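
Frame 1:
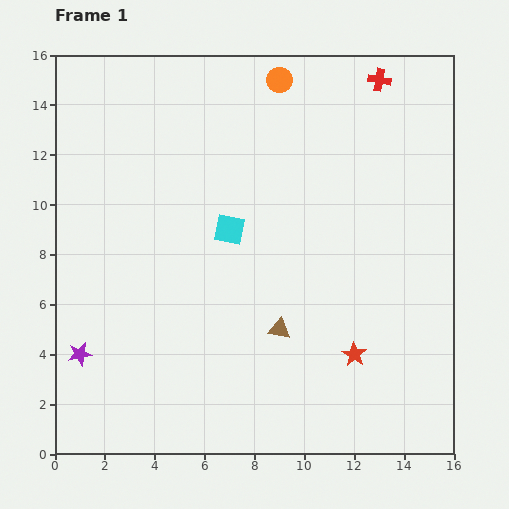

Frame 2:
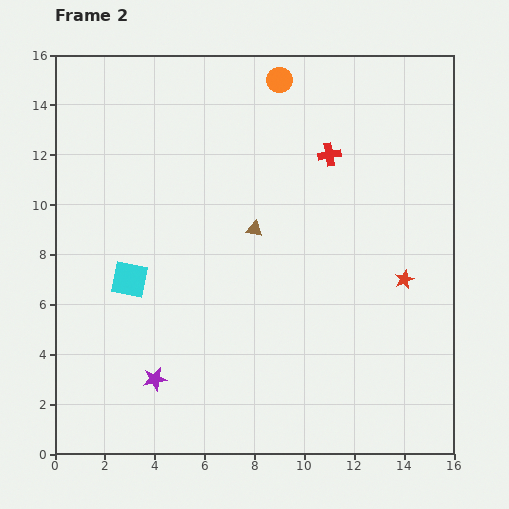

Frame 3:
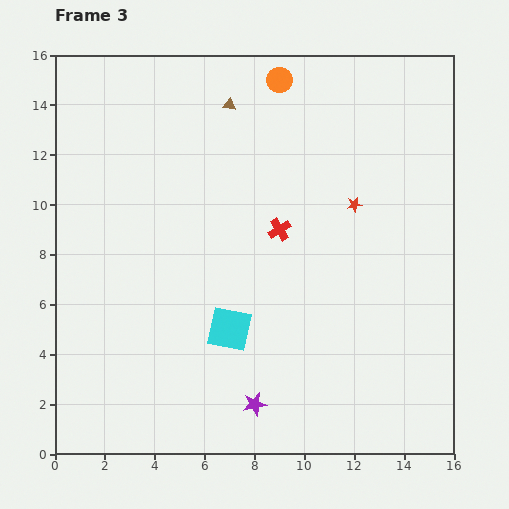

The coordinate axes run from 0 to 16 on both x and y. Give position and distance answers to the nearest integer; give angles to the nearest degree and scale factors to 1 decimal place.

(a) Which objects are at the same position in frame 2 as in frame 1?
the orange circle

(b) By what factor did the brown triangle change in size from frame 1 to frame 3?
0.6×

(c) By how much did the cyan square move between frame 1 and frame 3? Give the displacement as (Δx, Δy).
(0, -4)

The cyan square was at (7, 9) in frame 1 and (7, 5) in frame 3.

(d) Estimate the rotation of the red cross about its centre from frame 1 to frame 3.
40° counter-clockwise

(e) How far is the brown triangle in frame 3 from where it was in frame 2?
5

The brown triangle moved from (8, 9) to (7, 14), a distance of √(1² + 5²) ≈ 5.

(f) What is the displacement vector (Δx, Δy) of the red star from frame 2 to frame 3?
(-2, 3)

The red star was at (14, 7) in frame 2 and (12, 10) in frame 3.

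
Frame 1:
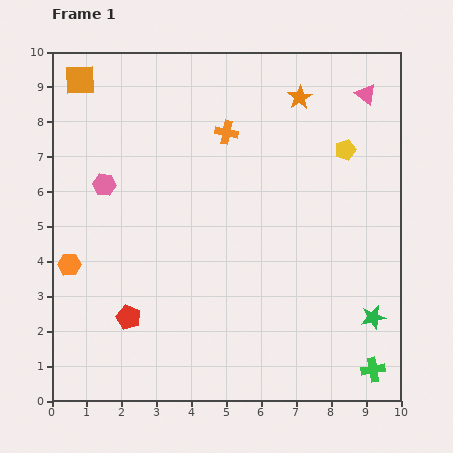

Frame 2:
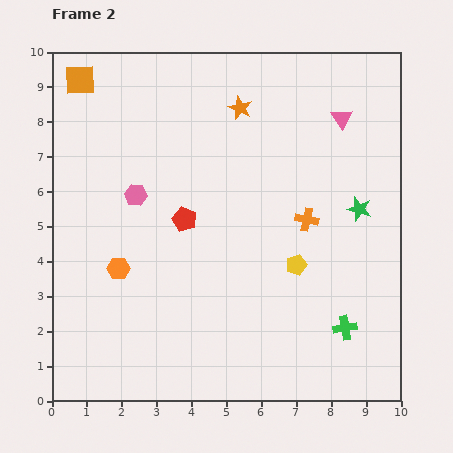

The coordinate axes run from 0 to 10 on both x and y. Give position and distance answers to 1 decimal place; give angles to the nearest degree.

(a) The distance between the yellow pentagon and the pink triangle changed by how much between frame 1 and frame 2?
+2.7

Distance in frame 1: 1.7. Distance in frame 2: 4.4.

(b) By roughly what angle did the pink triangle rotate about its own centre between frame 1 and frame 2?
19° clockwise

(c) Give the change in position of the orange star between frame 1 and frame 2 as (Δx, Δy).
(-1.7, -0.3)

The orange star was at (7.1, 8.7) in frame 1 and (5.4, 8.4) in frame 2.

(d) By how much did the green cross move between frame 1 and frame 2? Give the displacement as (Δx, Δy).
(-0.8, 1.2)

The green cross was at (9.2, 0.9) in frame 1 and (8.4, 2.1) in frame 2.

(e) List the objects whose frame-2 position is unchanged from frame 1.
the orange square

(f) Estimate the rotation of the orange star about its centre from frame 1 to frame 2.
16° counter-clockwise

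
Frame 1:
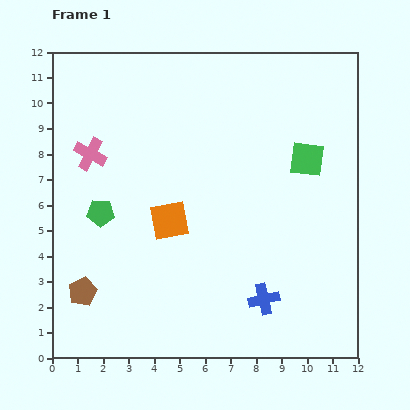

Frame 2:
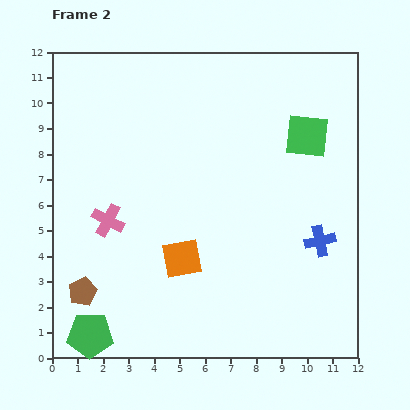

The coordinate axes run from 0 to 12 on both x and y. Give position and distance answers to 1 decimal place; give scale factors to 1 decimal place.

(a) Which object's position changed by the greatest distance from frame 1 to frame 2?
the green pentagon

(moved 4.8; next 3.2)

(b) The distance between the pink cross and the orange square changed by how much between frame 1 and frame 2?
-0.7

Distance in frame 1: 4.0. Distance in frame 2: 3.3.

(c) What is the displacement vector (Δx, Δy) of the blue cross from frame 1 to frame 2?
(2.2, 2.3)

The blue cross was at (8.3, 2.3) in frame 1 and (10.5, 4.6) in frame 2.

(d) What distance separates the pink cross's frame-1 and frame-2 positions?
2.7

The pink cross moved from (1.5, 8.0) to (2.2, 5.4), a distance of √(0.7² + 2.6²) ≈ 2.7.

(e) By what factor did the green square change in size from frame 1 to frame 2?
1.3×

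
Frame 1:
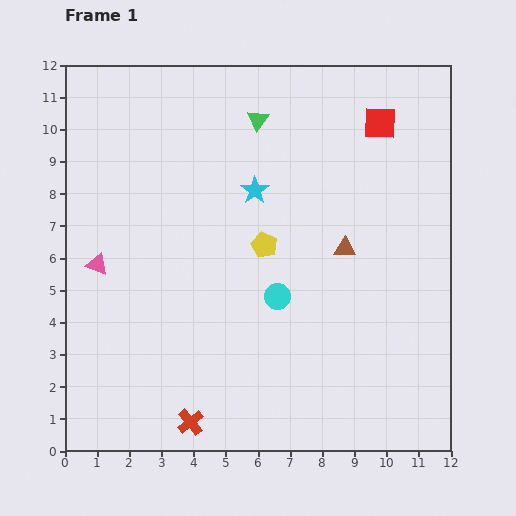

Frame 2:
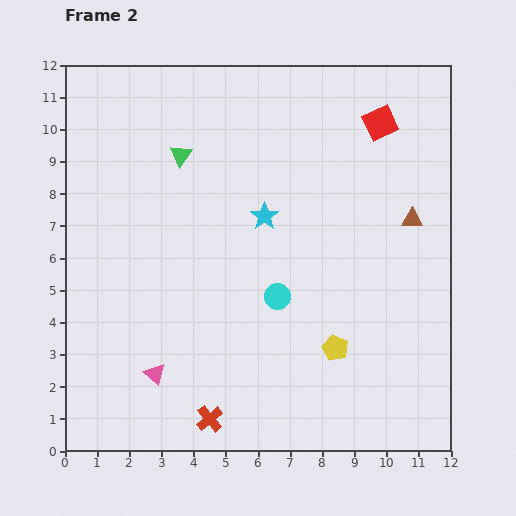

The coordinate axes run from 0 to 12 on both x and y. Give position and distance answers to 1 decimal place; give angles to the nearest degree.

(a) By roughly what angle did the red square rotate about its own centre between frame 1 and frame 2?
27° counter-clockwise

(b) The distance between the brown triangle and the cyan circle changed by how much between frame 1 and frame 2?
+2.2

Distance in frame 1: 2.6. Distance in frame 2: 4.8.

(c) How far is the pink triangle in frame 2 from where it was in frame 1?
3.8

The pink triangle moved from (1.0, 5.8) to (2.8, 2.4), a distance of √(1.8² + 3.4²) ≈ 3.8.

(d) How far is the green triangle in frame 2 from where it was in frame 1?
2.6

The green triangle moved from (6.0, 10.3) to (3.6, 9.2), a distance of √(2.4² + 1.1²) ≈ 2.6.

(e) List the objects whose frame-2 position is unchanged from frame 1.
the red square, the cyan circle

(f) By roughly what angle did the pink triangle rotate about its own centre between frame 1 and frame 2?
22° clockwise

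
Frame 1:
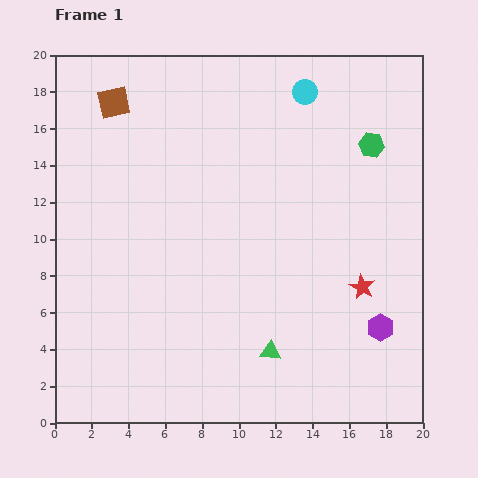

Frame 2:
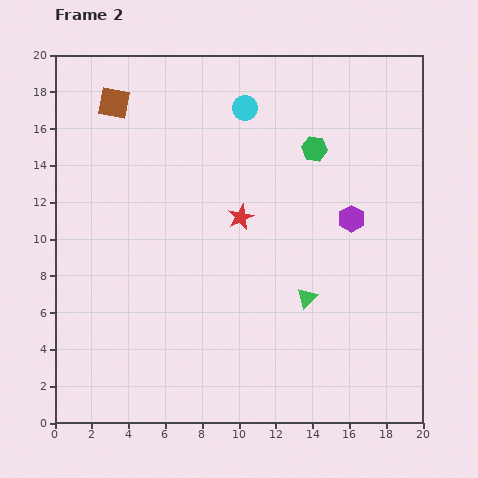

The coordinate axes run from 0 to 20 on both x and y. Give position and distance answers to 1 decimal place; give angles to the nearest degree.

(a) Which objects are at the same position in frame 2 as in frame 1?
the brown square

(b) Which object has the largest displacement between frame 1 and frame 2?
the red star

(moved 7.6; next 6.1)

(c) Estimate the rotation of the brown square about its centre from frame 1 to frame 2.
24° clockwise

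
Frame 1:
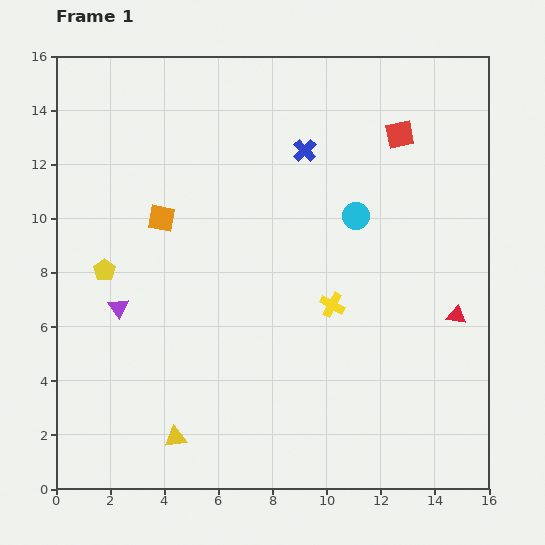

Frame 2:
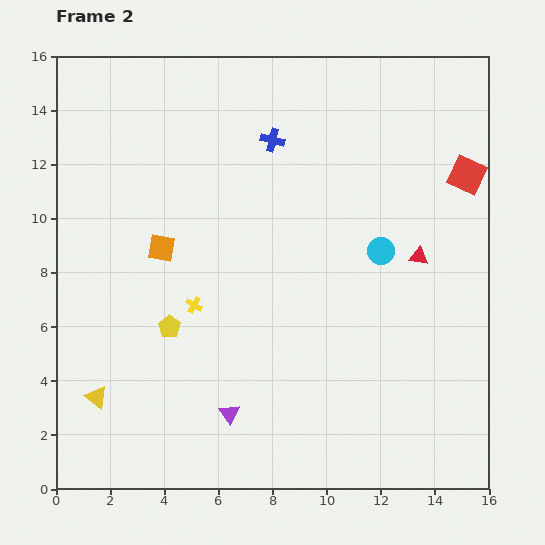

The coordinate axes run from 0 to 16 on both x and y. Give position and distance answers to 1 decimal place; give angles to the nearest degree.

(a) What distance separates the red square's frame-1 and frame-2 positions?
2.9

The red square moved from (12.7, 13.1) to (15.2, 11.6), a distance of √(2.5² + 1.5²) ≈ 2.9.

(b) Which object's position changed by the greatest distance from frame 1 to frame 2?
the purple triangle

(moved 5.7; next 5.1)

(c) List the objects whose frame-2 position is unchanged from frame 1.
none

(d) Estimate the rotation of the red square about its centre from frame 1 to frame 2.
37° clockwise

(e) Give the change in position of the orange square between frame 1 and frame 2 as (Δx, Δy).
(0.0, -1.1)

The orange square was at (3.9, 10.0) in frame 1 and (3.9, 8.9) in frame 2.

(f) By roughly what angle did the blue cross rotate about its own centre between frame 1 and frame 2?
31° counter-clockwise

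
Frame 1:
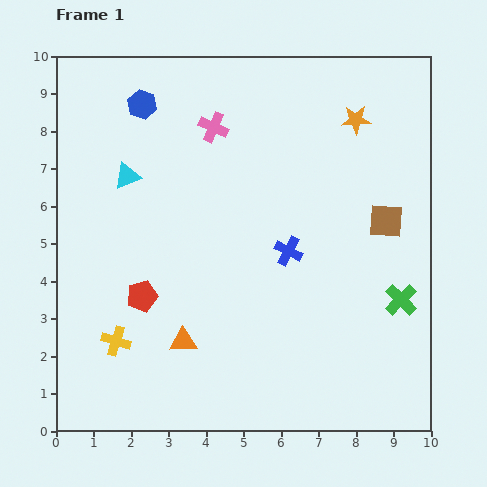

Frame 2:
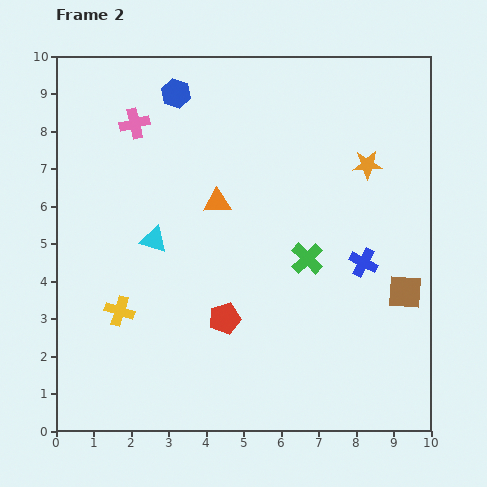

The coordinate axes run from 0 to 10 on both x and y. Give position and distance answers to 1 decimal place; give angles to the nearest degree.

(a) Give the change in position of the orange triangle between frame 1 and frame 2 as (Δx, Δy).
(0.9, 3.7)

The orange triangle was at (3.4, 2.4) in frame 1 and (4.3, 6.1) in frame 2.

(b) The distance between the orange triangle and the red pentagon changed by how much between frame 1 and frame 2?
+1.5

Distance in frame 1: 1.6. Distance in frame 2: 3.1.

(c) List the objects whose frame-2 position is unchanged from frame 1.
none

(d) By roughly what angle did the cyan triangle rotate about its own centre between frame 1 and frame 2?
37° clockwise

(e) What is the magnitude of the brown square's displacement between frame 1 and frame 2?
2.0

The brown square moved from (8.8, 5.6) to (9.3, 3.7), a distance of √(0.5² + 1.9²) ≈ 2.0.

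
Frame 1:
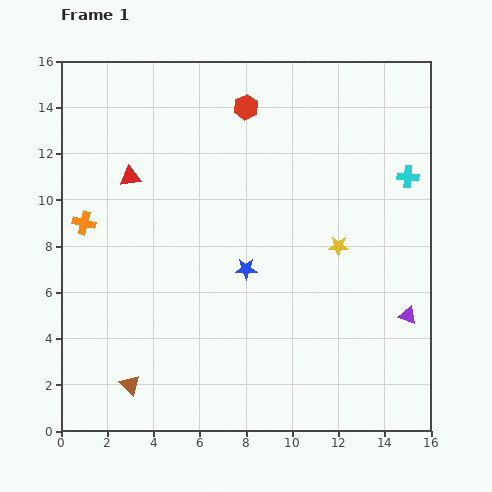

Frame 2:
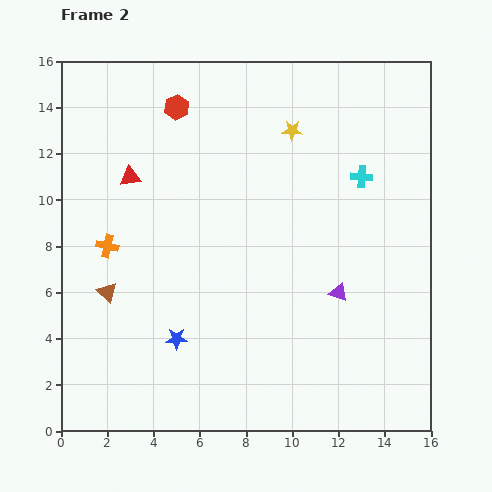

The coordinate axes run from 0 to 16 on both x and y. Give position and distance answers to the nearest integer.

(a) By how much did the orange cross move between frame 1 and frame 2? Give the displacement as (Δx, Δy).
(1, -1)

The orange cross was at (1, 9) in frame 1 and (2, 8) in frame 2.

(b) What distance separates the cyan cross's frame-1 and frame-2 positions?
2

The cyan cross moved from (15, 11) to (13, 11), a distance of √(2² + 0²) ≈ 2.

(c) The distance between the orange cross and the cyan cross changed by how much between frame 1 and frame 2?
-3

Distance in frame 1: 14. Distance in frame 2: 11.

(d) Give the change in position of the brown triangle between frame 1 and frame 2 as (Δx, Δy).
(-1, 4)

The brown triangle was at (3, 2) in frame 1 and (2, 6) in frame 2.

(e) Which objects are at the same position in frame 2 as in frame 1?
the red triangle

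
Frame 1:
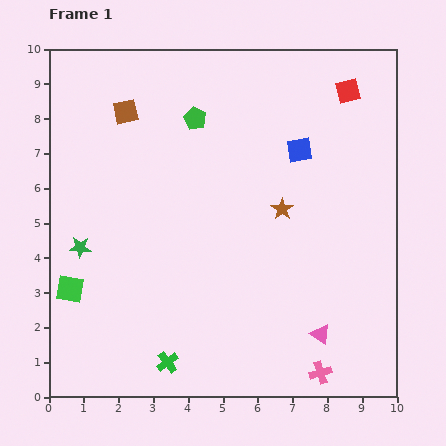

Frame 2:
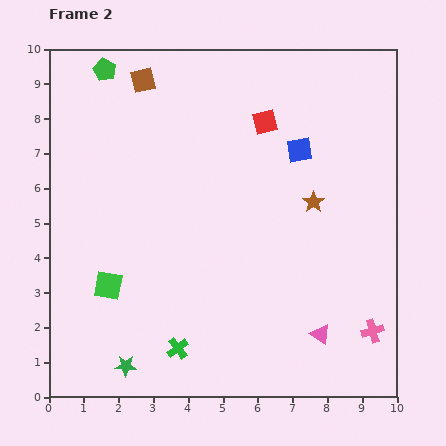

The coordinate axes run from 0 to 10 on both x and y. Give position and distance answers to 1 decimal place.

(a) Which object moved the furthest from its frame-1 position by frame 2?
the green star

(moved 3.6; next 3.0)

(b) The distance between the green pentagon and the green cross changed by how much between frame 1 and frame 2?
+1.3

Distance in frame 1: 7.0. Distance in frame 2: 8.3.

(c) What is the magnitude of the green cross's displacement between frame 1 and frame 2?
0.5

The green cross moved from (3.4, 1.0) to (3.7, 1.4), a distance of √(0.3² + 0.4²) ≈ 0.5.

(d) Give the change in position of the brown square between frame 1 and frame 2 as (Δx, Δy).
(0.5, 0.9)

The brown square was at (2.2, 8.2) in frame 1 and (2.7, 9.1) in frame 2.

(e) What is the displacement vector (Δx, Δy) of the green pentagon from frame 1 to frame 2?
(-2.6, 1.4)

The green pentagon was at (4.2, 8.0) in frame 1 and (1.6, 9.4) in frame 2.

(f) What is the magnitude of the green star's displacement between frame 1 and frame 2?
3.6

The green star moved from (0.9, 4.3) to (2.2, 0.9), a distance of √(1.3² + 3.4²) ≈ 3.6.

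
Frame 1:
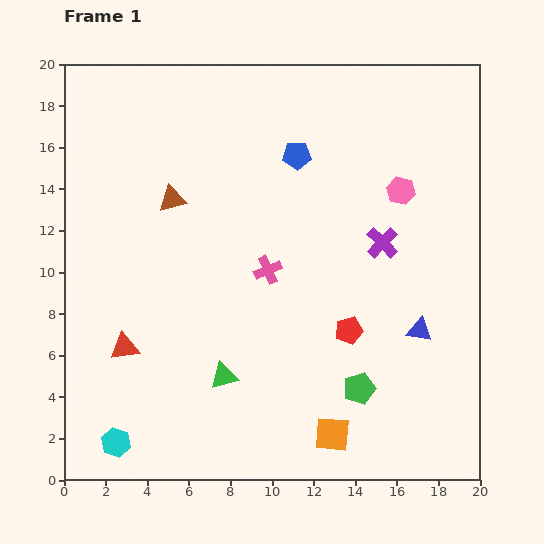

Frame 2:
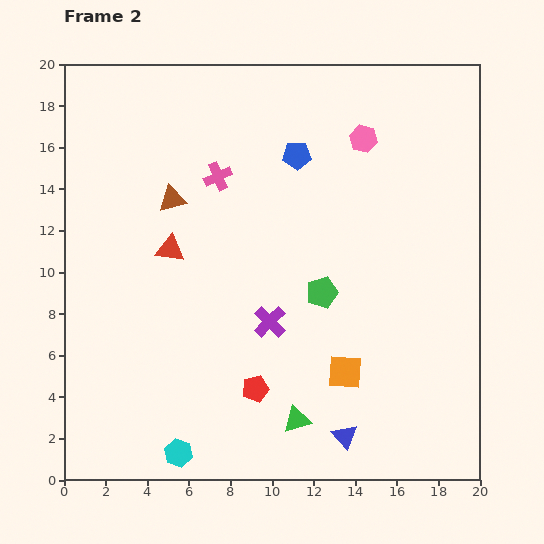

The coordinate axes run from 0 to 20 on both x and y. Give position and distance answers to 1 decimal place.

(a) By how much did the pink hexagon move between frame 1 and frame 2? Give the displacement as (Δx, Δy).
(-1.8, 2.5)

The pink hexagon was at (16.2, 13.9) in frame 1 and (14.4, 16.4) in frame 2.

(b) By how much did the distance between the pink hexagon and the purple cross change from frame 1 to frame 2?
+7.2

Distance in frame 1: 2.7. Distance in frame 2: 9.9.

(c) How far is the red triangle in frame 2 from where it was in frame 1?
5.2

The red triangle moved from (2.9, 6.4) to (5.1, 11.1), a distance of √(2.2² + 4.7²) ≈ 5.2.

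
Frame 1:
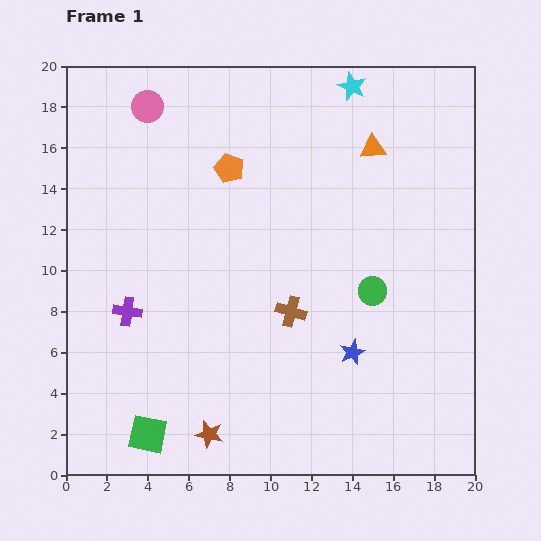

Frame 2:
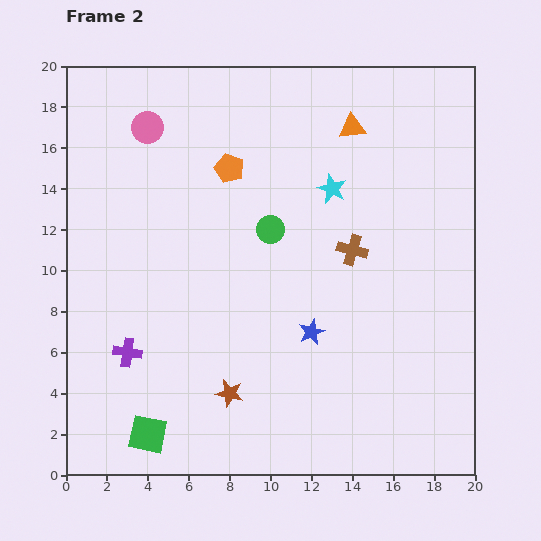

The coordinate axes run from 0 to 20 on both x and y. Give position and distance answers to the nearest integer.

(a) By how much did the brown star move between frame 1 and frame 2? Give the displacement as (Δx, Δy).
(1, 2)

The brown star was at (7, 2) in frame 1 and (8, 4) in frame 2.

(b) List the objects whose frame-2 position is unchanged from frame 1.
the orange pentagon, the green square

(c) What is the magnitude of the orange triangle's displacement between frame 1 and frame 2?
1

The orange triangle moved from (15, 16) to (14, 17), a distance of √(1² + 1²) ≈ 1.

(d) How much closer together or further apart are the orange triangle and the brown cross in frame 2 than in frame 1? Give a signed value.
-3

Distance in frame 1: 9. Distance in frame 2: 6.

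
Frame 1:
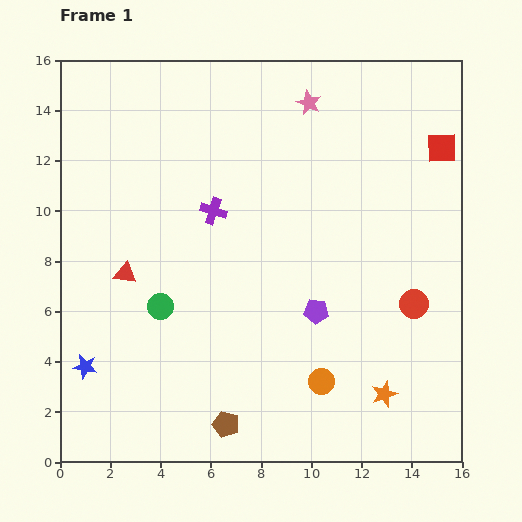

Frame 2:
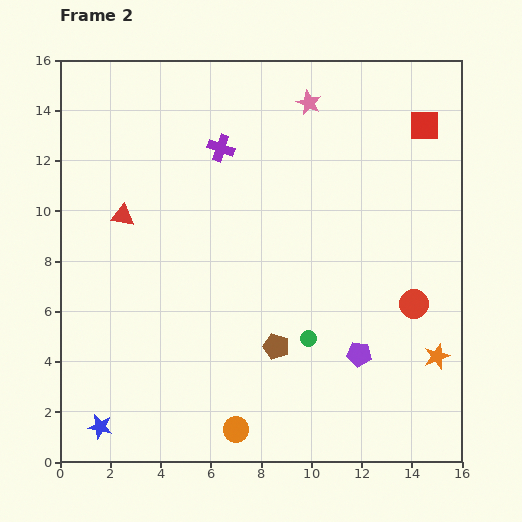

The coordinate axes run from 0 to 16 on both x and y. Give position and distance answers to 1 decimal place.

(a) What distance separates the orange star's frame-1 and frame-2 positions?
2.6

The orange star moved from (12.9, 2.7) to (15.0, 4.2), a distance of √(2.1² + 1.5²) ≈ 2.6.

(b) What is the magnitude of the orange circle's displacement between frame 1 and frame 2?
3.9

The orange circle moved from (10.4, 3.2) to (7.0, 1.3), a distance of √(3.4² + 1.9²) ≈ 3.9.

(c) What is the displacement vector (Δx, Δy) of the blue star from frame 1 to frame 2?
(0.6, -2.4)

The blue star was at (1.0, 3.8) in frame 1 and (1.6, 1.4) in frame 2.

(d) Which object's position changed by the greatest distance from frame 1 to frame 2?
the green circle

(moved 6.0; next 3.9)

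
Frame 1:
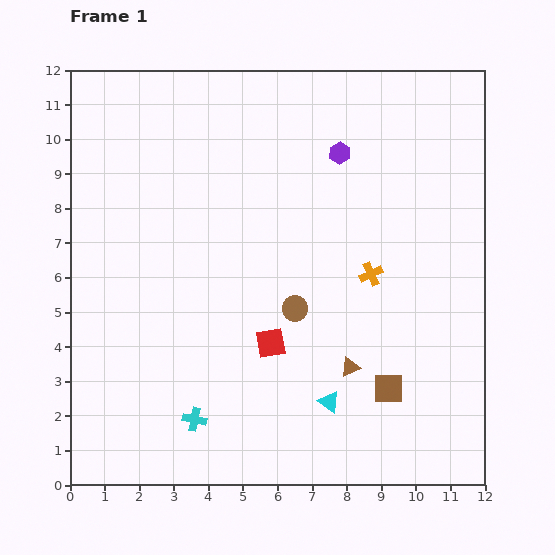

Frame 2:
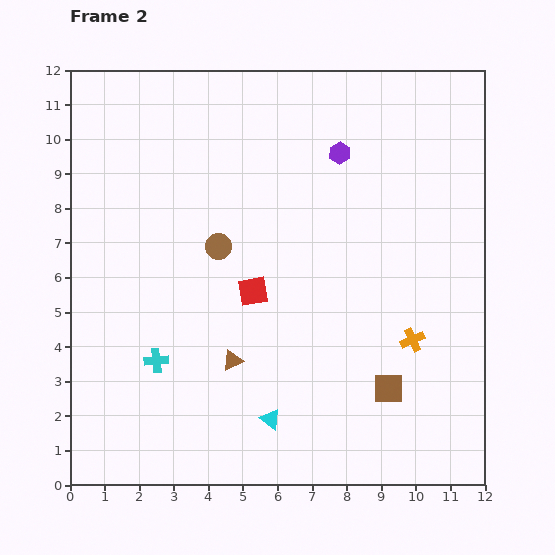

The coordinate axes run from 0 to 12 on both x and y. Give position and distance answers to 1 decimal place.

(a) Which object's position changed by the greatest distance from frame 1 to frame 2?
the brown triangle

(moved 3.4; next 2.8)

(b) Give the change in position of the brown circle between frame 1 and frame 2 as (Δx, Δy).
(-2.2, 1.8)

The brown circle was at (6.5, 5.1) in frame 1 and (4.3, 6.9) in frame 2.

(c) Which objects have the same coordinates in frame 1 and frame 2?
the brown square, the purple hexagon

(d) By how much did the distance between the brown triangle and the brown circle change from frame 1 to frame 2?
+1.0

Distance in frame 1: 2.3. Distance in frame 2: 3.3.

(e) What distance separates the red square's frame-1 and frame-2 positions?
1.6

The red square moved from (5.8, 4.1) to (5.3, 5.6), a distance of √(0.5² + 1.5²) ≈ 1.6.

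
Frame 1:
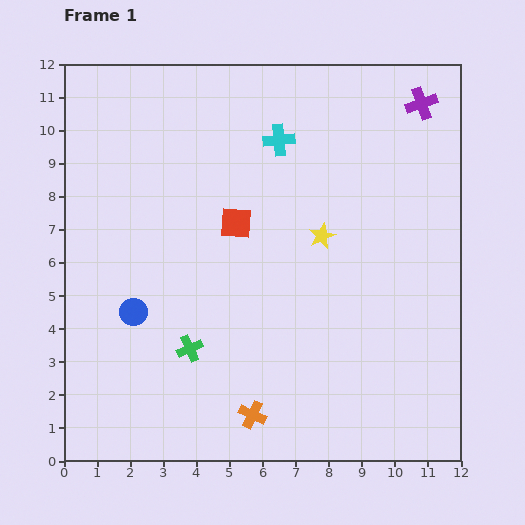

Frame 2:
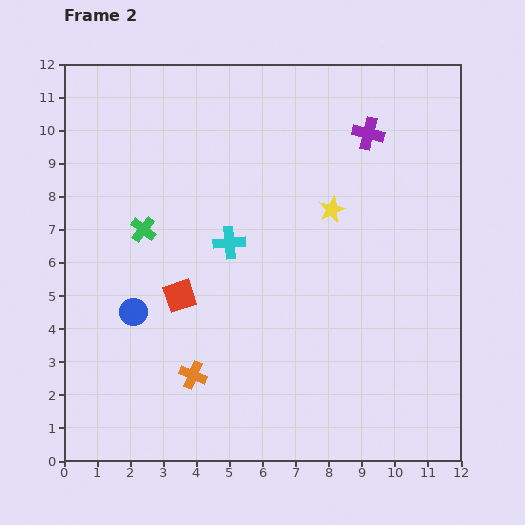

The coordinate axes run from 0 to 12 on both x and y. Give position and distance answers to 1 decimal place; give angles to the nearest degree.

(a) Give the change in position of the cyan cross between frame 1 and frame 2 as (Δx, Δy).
(-1.5, -3.1)

The cyan cross was at (6.5, 9.7) in frame 1 and (5.0, 6.6) in frame 2.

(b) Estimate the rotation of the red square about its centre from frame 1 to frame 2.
23° counter-clockwise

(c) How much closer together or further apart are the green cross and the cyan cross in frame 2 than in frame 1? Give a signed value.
-4.3

Distance in frame 1: 6.9. Distance in frame 2: 2.6.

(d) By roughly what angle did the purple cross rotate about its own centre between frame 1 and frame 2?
33° clockwise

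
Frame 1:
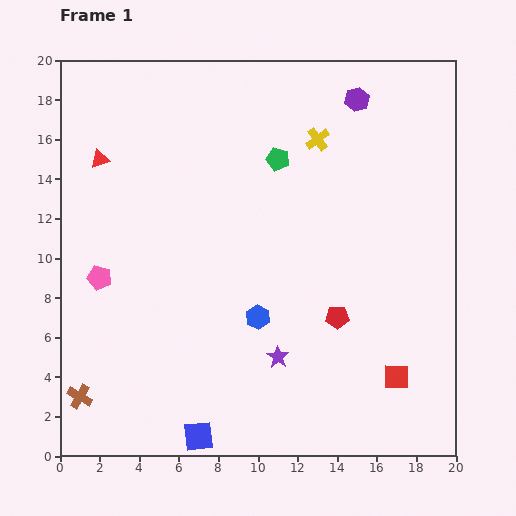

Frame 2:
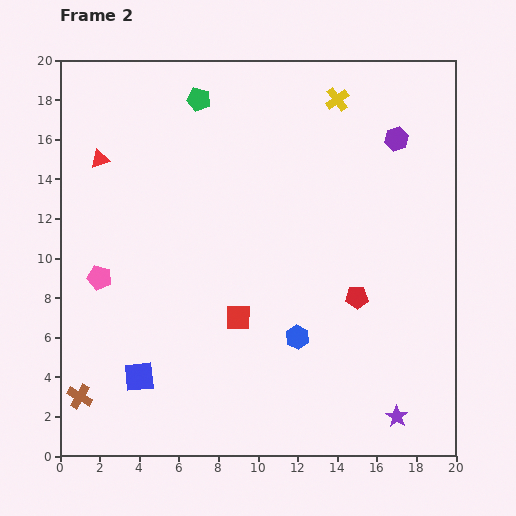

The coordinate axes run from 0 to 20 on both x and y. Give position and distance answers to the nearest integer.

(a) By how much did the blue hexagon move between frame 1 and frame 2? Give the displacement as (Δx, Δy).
(2, -1)

The blue hexagon was at (10, 7) in frame 1 and (12, 6) in frame 2.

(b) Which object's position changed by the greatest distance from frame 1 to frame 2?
the red square

(moved 9; next 7)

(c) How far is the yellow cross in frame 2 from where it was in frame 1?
2

The yellow cross moved from (13, 16) to (14, 18), a distance of √(1² + 2²) ≈ 2.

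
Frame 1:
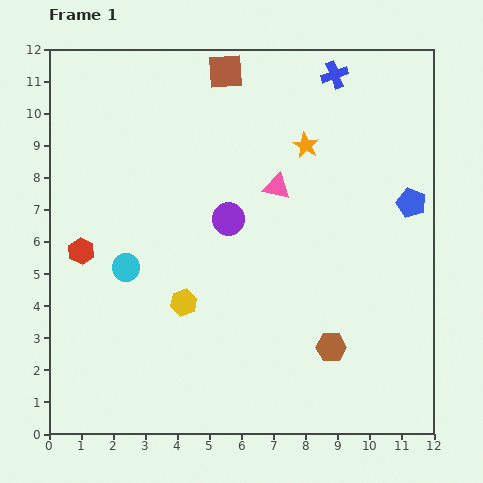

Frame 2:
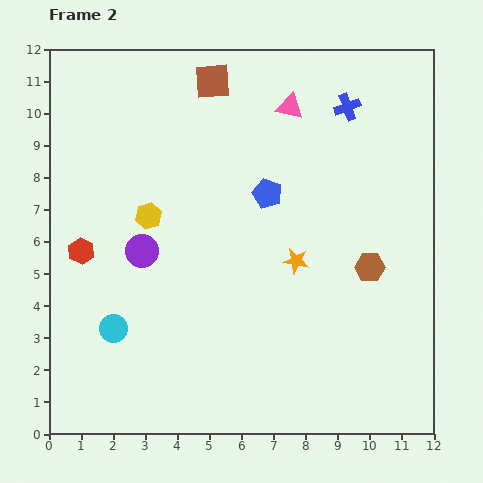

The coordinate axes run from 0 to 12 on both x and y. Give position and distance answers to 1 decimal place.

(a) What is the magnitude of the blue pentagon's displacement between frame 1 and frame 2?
4.5

The blue pentagon moved from (11.3, 7.2) to (6.8, 7.5), a distance of √(4.5² + 0.3²) ≈ 4.5.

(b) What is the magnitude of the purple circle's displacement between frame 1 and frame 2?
2.9

The purple circle moved from (5.6, 6.7) to (2.9, 5.7), a distance of √(2.7² + 1.0²) ≈ 2.9.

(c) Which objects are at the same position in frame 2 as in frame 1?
the red hexagon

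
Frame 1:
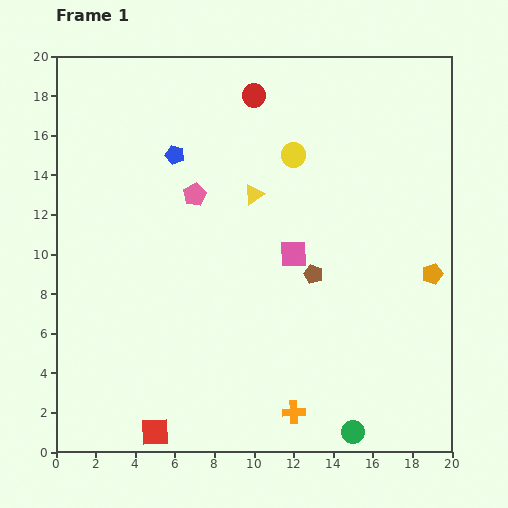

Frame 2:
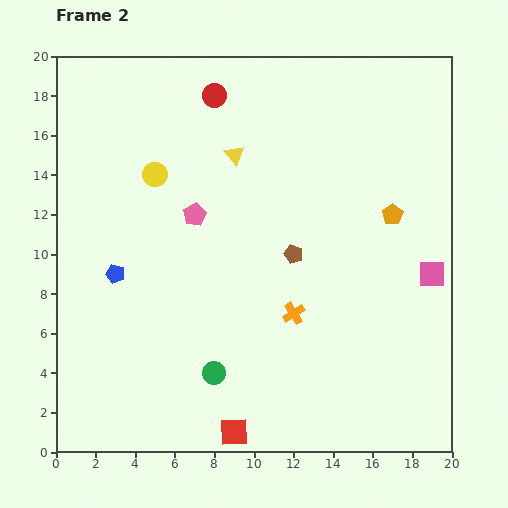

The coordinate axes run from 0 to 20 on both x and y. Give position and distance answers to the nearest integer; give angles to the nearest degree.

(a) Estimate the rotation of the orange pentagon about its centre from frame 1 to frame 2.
17° counter-clockwise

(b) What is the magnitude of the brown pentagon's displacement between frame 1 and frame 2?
1

The brown pentagon moved from (13, 9) to (12, 10), a distance of √(1² + 1²) ≈ 1.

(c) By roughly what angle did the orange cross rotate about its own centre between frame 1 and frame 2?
31° counter-clockwise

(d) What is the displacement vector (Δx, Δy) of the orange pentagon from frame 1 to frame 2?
(-2, 3)

The orange pentagon was at (19, 9) in frame 1 and (17, 12) in frame 2.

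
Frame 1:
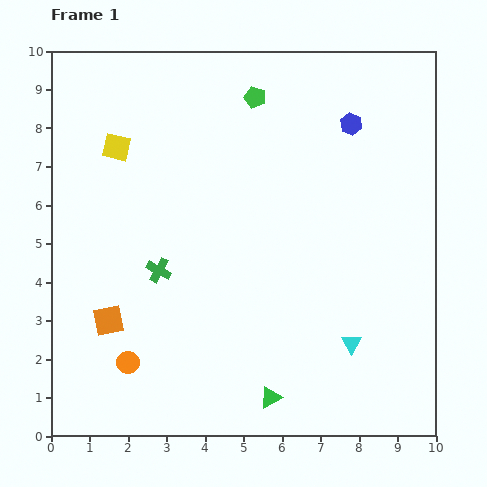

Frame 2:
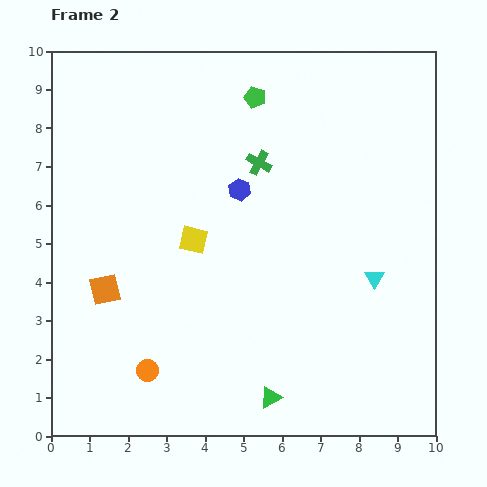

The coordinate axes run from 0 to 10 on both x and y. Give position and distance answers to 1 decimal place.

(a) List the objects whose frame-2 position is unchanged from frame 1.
the green pentagon, the green triangle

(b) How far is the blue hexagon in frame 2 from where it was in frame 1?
3.4

The blue hexagon moved from (7.8, 8.1) to (4.9, 6.4), a distance of √(2.9² + 1.7²) ≈ 3.4.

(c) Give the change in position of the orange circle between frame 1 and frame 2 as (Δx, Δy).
(0.5, -0.2)

The orange circle was at (2.0, 1.9) in frame 1 and (2.5, 1.7) in frame 2.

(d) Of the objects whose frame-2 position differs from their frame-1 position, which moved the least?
the orange circle

(moved 0.5)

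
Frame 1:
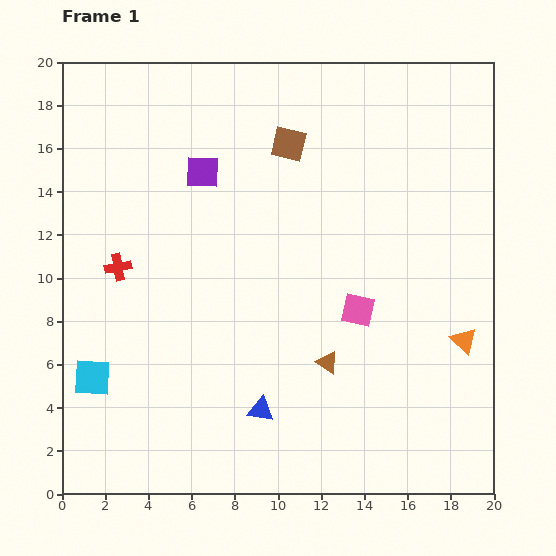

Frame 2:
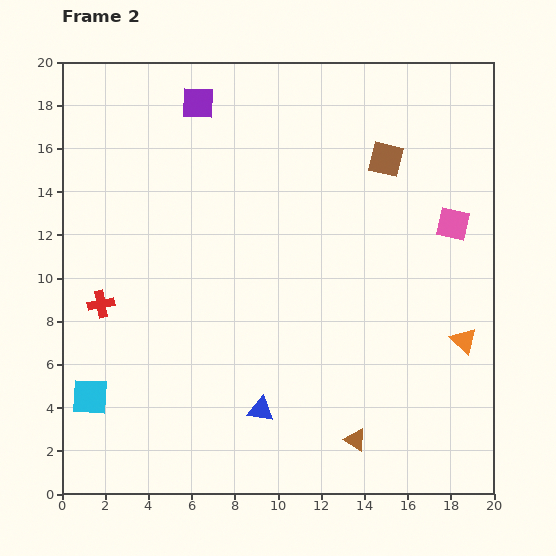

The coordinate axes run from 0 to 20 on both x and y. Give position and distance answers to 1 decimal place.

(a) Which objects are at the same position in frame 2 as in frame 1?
the blue triangle, the orange triangle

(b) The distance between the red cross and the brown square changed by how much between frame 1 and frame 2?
+5.1

Distance in frame 1: 9.7. Distance in frame 2: 14.8.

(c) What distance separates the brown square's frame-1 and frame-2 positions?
4.6

The brown square moved from (10.5, 16.2) to (15.0, 15.5), a distance of √(4.5² + 0.7²) ≈ 4.6.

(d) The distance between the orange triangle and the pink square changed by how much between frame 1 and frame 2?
+0.3

Distance in frame 1: 5.1. Distance in frame 2: 5.4.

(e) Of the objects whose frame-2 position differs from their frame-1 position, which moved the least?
the cyan square

(moved 0.9)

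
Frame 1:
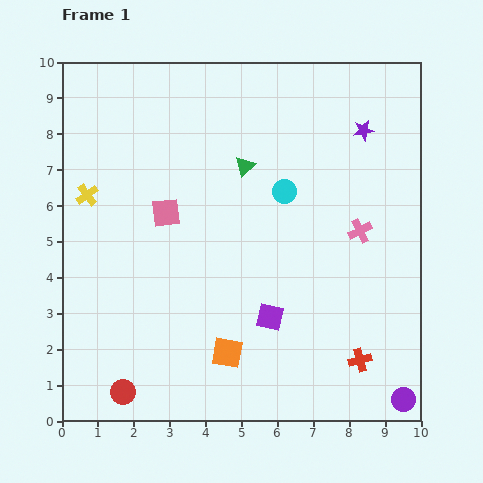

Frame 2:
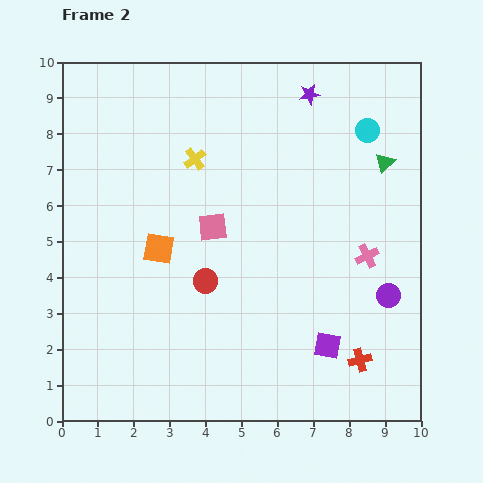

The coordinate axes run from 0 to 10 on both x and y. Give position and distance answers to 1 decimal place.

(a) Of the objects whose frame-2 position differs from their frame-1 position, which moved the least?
the pink cross

(moved 0.7)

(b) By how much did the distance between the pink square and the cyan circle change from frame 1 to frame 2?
+1.7

Distance in frame 1: 3.4. Distance in frame 2: 5.1.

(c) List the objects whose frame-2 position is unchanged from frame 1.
the red cross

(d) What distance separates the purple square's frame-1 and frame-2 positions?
1.8

The purple square moved from (5.8, 2.9) to (7.4, 2.1), a distance of √(1.6² + 0.8²) ≈ 1.8.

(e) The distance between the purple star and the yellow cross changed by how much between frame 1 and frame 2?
-4.2

Distance in frame 1: 7.9. Distance in frame 2: 3.7.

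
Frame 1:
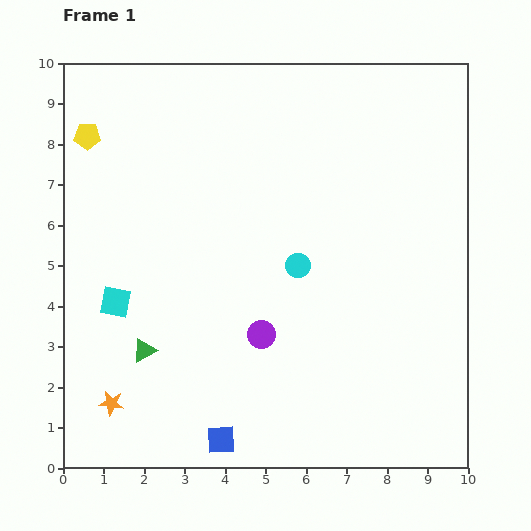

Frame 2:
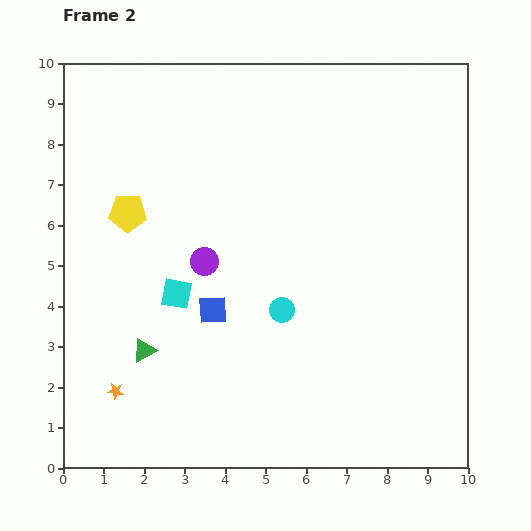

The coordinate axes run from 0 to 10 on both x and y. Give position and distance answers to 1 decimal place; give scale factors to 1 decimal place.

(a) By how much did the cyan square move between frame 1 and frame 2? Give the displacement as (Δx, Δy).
(1.5, 0.2)

The cyan square was at (1.3, 4.1) in frame 1 and (2.8, 4.3) in frame 2.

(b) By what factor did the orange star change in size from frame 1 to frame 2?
0.6×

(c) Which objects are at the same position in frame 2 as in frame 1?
the green triangle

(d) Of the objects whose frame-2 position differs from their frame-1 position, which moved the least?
the orange star

(moved 0.3)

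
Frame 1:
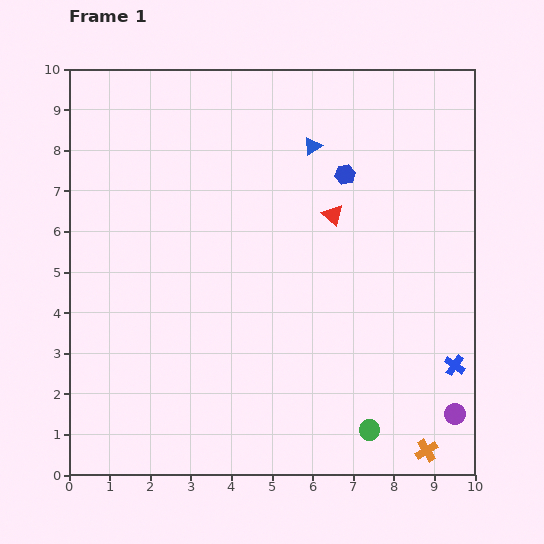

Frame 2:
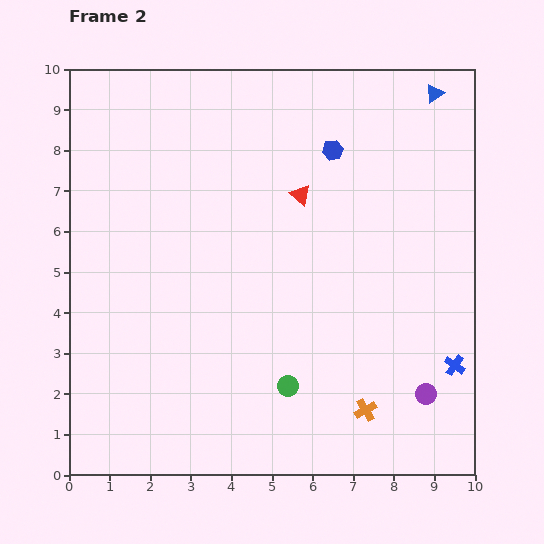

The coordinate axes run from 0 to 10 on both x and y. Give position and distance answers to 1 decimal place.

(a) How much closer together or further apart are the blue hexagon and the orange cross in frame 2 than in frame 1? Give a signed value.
-0.7

Distance in frame 1: 7.1. Distance in frame 2: 6.4.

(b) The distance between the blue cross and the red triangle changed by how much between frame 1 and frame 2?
+0.9

Distance in frame 1: 4.8. Distance in frame 2: 5.7.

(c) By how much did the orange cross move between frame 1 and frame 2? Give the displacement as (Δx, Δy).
(-1.5, 1.0)

The orange cross was at (8.8, 0.6) in frame 1 and (7.3, 1.6) in frame 2.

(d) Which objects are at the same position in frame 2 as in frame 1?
the blue cross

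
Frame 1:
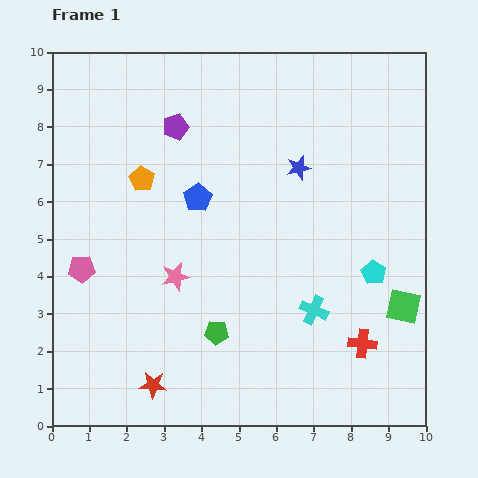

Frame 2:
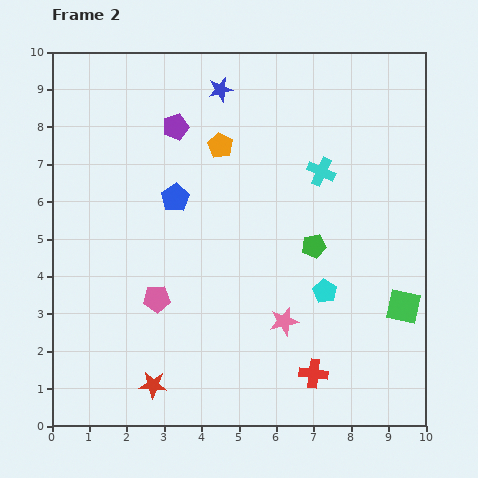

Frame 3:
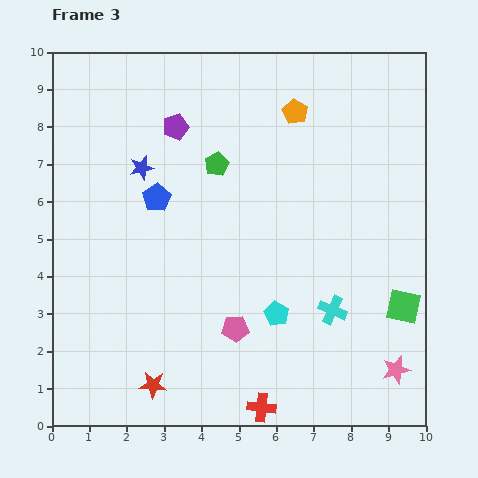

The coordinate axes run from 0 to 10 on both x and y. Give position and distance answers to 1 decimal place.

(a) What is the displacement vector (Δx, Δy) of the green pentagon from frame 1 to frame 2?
(2.6, 2.3)

The green pentagon was at (4.4, 2.5) in frame 1 and (7.0, 4.8) in frame 2.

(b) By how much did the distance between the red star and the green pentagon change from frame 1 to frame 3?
+3.9

Distance in frame 1: 2.2. Distance in frame 3: 6.1.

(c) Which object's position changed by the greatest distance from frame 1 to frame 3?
the pink star

(moved 6.4; next 4.5)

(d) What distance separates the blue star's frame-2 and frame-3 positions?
3.0

The blue star moved from (4.5, 9.0) to (2.4, 6.9), a distance of √(2.1² + 2.1²) ≈ 3.0.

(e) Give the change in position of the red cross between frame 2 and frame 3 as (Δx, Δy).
(-1.4, -0.9)

The red cross was at (7.0, 1.4) in frame 2 and (5.6, 0.5) in frame 3.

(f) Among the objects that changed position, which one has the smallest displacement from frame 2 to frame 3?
the blue pentagon

(moved 0.5)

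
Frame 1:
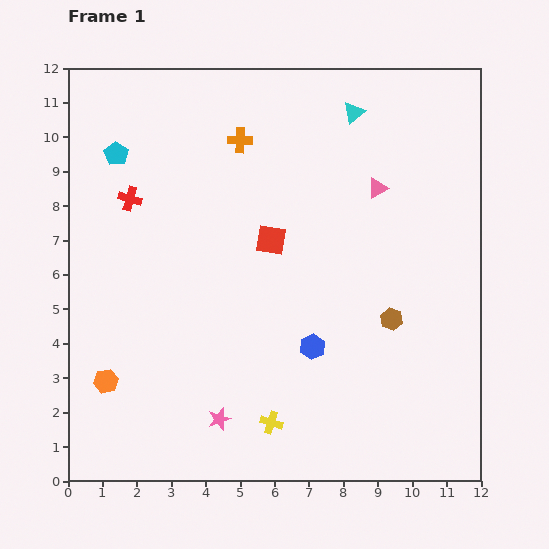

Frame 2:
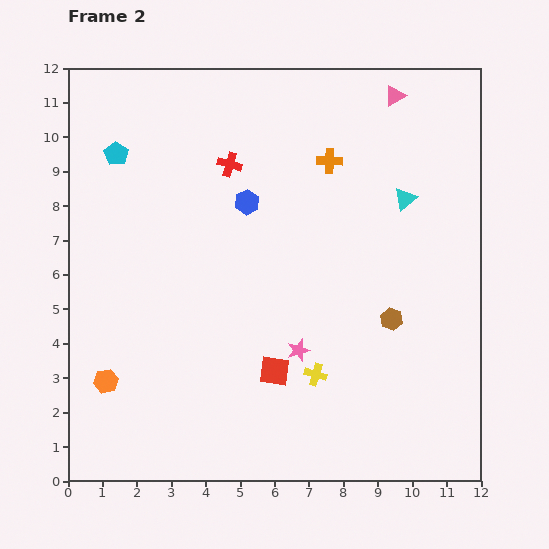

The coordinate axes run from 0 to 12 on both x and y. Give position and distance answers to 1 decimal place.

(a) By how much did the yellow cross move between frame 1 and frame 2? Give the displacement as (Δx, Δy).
(1.3, 1.4)

The yellow cross was at (5.9, 1.7) in frame 1 and (7.2, 3.1) in frame 2.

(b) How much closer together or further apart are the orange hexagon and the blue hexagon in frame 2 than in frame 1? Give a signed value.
+0.5

Distance in frame 1: 6.1. Distance in frame 2: 6.6.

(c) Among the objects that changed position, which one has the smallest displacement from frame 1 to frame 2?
the yellow cross

(moved 1.9)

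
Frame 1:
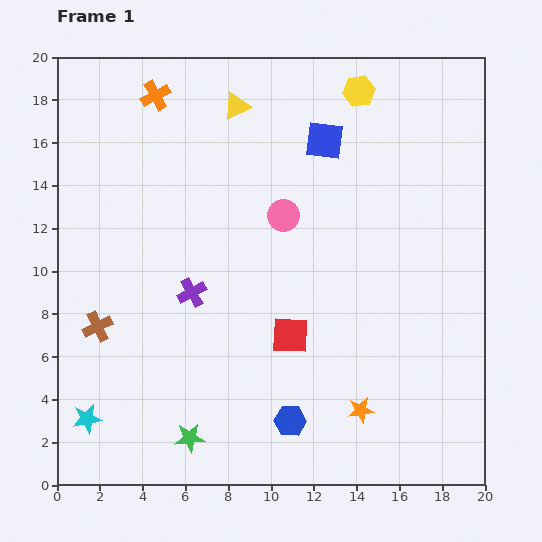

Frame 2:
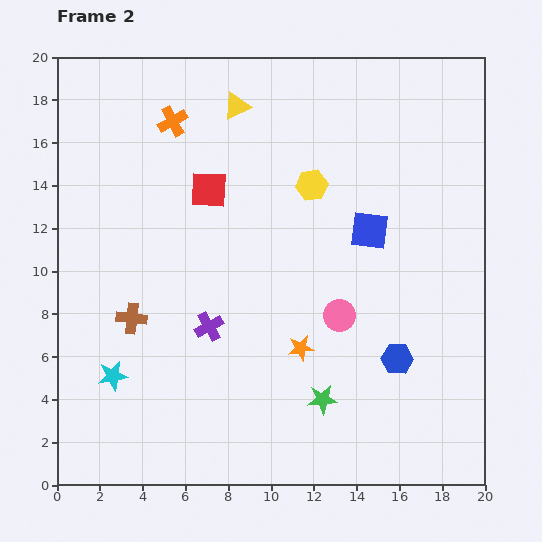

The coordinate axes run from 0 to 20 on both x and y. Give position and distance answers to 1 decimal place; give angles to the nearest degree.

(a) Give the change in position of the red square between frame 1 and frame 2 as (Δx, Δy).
(-3.8, 6.8)

The red square was at (10.9, 7.0) in frame 1 and (7.1, 13.8) in frame 2.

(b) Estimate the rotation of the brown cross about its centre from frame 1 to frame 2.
32° clockwise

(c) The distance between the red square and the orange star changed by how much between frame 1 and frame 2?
+3.8

Distance in frame 1: 4.8. Distance in frame 2: 8.6.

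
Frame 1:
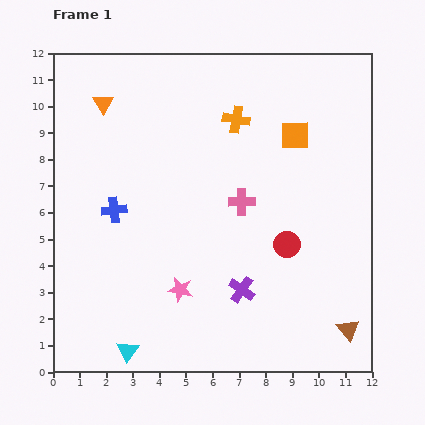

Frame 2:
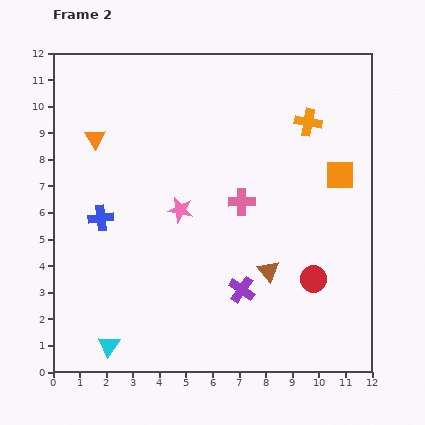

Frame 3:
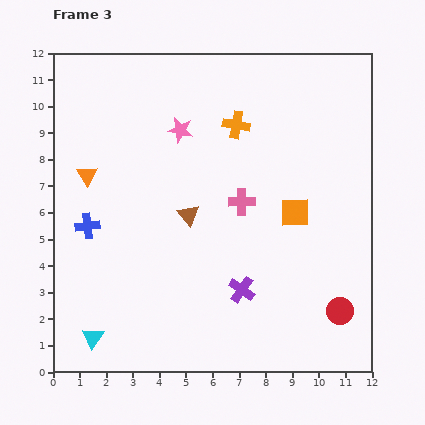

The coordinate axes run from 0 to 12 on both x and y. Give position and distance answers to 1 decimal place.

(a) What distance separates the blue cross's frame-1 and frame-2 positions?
0.6

The blue cross moved from (2.3, 6.1) to (1.8, 5.8), a distance of √(0.5² + 0.3²) ≈ 0.6.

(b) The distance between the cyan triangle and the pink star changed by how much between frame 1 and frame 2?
+2.8

Distance in frame 1: 3.0. Distance in frame 2: 5.8.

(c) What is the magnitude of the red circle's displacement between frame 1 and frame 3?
3.2

The red circle moved from (8.8, 4.8) to (10.8, 2.3), a distance of √(2.0² + 2.5²) ≈ 3.2.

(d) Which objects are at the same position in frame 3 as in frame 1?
the purple cross, the pink cross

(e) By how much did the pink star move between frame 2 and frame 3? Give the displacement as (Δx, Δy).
(0.0, 3.0)

The pink star was at (4.8, 6.1) in frame 2 and (4.8, 9.1) in frame 3.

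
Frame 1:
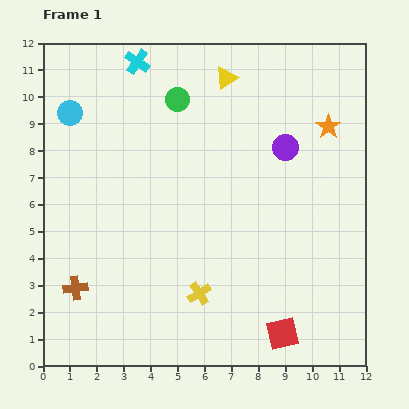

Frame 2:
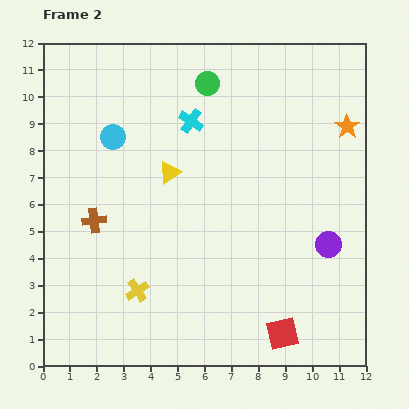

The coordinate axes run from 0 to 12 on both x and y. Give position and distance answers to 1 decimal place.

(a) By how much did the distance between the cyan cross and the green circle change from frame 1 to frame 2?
-0.6

Distance in frame 1: 2.1. Distance in frame 2: 1.5.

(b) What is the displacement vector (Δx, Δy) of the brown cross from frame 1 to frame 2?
(0.7, 2.5)

The brown cross was at (1.2, 2.9) in frame 1 and (1.9, 5.4) in frame 2.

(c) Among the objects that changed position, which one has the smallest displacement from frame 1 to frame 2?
the orange star

(moved 0.7)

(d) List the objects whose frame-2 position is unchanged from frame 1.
the red square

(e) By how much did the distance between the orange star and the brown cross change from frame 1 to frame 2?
-1.2

Distance in frame 1: 11.2. Distance in frame 2: 10.0.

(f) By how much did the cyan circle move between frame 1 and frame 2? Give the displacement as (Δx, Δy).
(1.6, -0.9)

The cyan circle was at (1.0, 9.4) in frame 1 and (2.6, 8.5) in frame 2.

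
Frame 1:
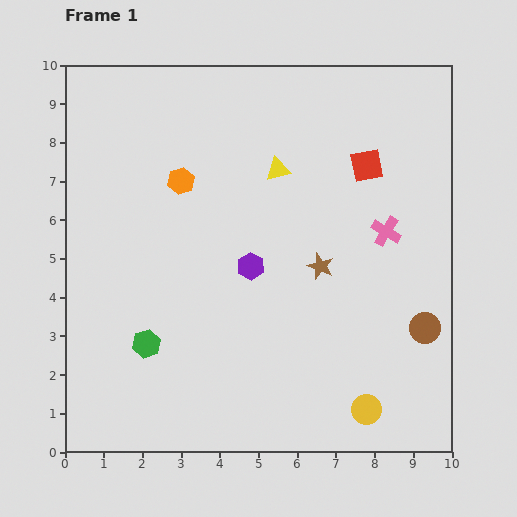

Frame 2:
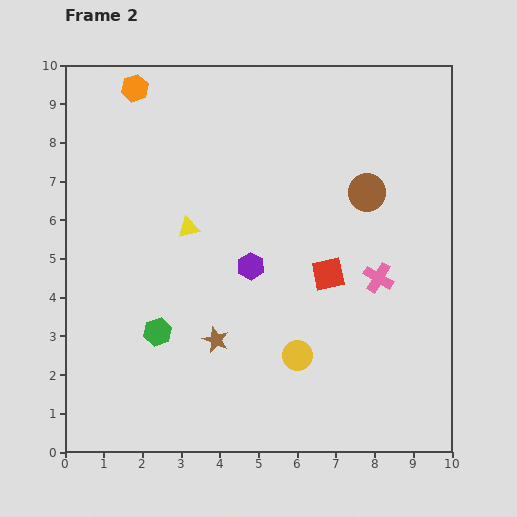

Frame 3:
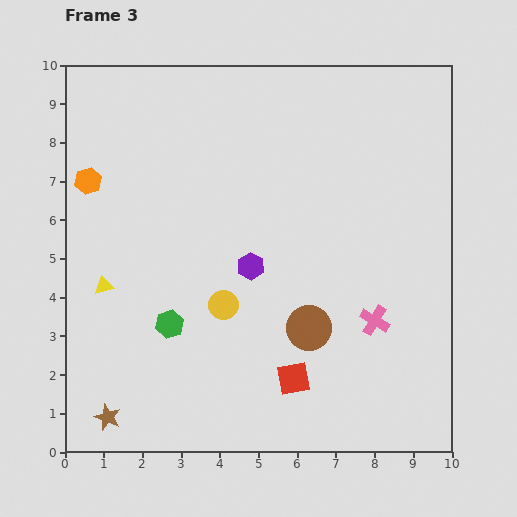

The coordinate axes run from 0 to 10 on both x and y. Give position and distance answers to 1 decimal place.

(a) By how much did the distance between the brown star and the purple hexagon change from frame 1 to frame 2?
+0.3

Distance in frame 1: 1.8. Distance in frame 2: 2.1.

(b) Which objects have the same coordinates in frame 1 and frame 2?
the purple hexagon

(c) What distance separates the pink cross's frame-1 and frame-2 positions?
1.2

The pink cross moved from (8.3, 5.7) to (8.1, 4.5), a distance of √(0.2² + 1.2²) ≈ 1.2.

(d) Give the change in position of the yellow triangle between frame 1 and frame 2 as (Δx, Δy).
(-2.3, -1.5)

The yellow triangle was at (5.5, 7.3) in frame 1 and (3.2, 5.8) in frame 2.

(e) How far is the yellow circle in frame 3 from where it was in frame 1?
4.6

The yellow circle moved from (7.8, 1.1) to (4.1, 3.8), a distance of √(3.7² + 2.7²) ≈ 4.6.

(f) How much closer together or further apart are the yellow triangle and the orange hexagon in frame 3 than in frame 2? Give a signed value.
-1.2

Distance in frame 2: 3.9. Distance in frame 3: 2.7.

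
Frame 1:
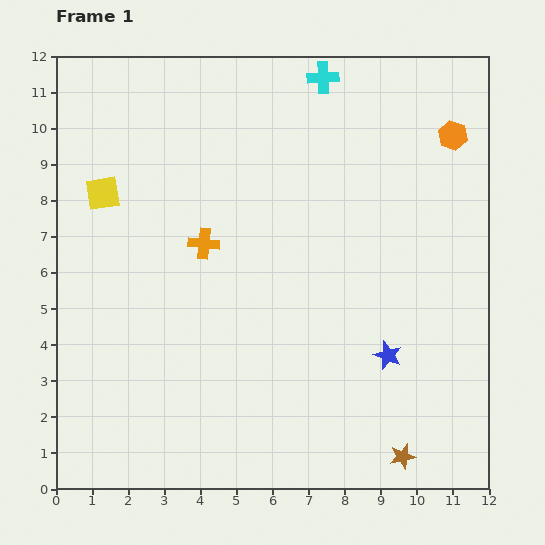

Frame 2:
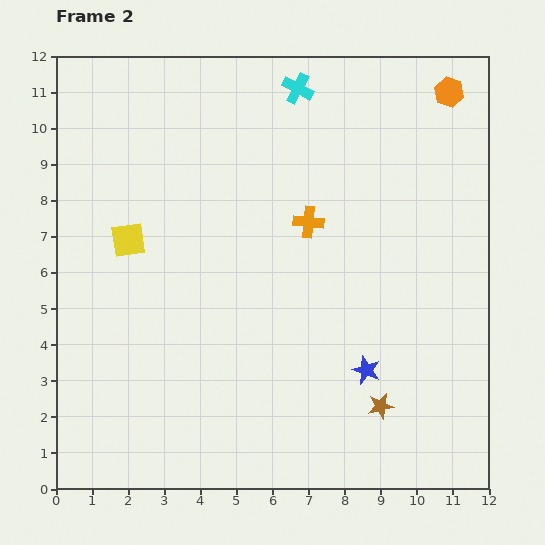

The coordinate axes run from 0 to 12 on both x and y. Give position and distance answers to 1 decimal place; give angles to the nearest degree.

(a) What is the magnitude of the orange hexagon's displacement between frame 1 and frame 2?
1.2

The orange hexagon moved from (11.0, 9.8) to (10.9, 11.0), a distance of √(0.1² + 1.2²) ≈ 1.2.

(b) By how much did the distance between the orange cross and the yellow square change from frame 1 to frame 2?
+1.9

Distance in frame 1: 3.1. Distance in frame 2: 5.0.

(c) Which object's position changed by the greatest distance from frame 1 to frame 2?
the orange cross

(moved 3.0; next 1.5)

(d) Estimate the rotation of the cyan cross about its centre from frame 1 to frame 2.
30° clockwise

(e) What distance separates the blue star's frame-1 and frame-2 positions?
0.7

The blue star moved from (9.2, 3.7) to (8.6, 3.3), a distance of √(0.6² + 0.4²) ≈ 0.7.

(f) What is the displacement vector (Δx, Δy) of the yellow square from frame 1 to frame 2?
(0.7, -1.3)

The yellow square was at (1.3, 8.2) in frame 1 and (2.0, 6.9) in frame 2.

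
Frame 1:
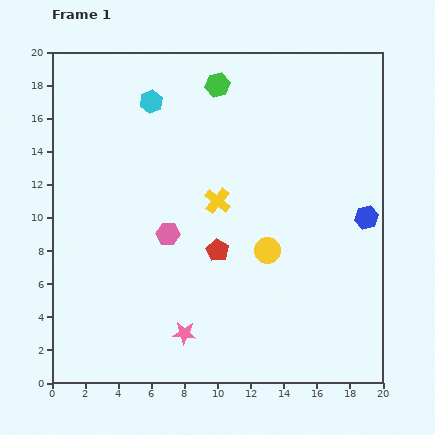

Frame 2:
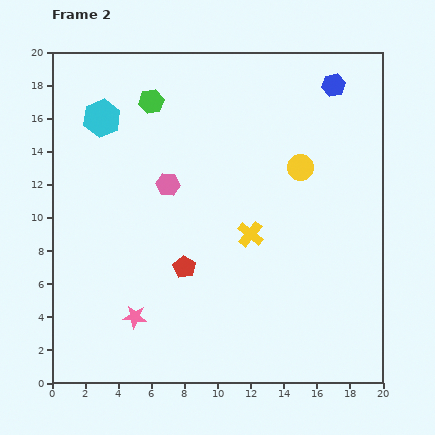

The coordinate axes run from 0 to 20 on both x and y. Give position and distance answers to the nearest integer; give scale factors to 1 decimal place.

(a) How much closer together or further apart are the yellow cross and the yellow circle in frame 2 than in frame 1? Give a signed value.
+1

Distance in frame 1: 4. Distance in frame 2: 5.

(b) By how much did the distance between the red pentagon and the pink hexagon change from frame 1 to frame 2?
+2

Distance in frame 1: 3. Distance in frame 2: 5.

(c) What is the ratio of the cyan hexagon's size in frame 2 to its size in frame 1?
1.6×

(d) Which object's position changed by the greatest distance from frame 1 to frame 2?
the blue hexagon

(moved 8; next 5)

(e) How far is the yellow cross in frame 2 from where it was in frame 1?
3

The yellow cross moved from (10, 11) to (12, 9), a distance of √(2² + 2²) ≈ 3.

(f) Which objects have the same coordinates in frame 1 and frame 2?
none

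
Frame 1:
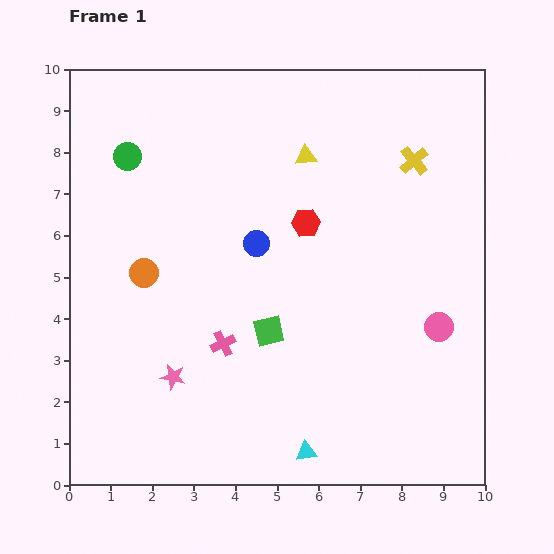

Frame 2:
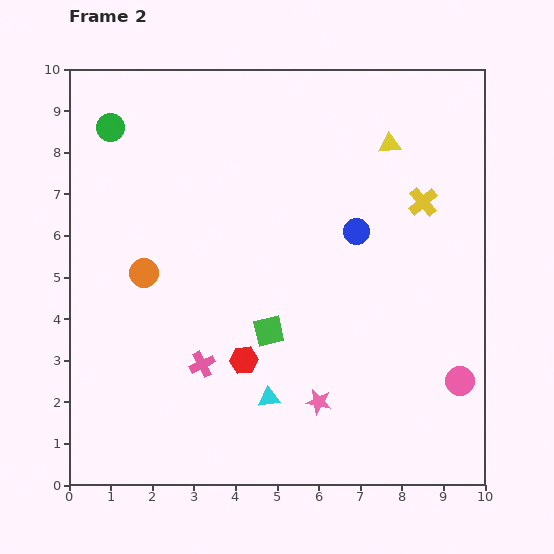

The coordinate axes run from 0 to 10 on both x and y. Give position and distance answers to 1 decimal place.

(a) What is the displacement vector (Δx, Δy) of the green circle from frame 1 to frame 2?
(-0.4, 0.7)

The green circle was at (1.4, 7.9) in frame 1 and (1.0, 8.6) in frame 2.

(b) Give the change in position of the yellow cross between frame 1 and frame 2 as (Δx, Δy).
(0.2, -1.0)

The yellow cross was at (8.3, 7.8) in frame 1 and (8.5, 6.8) in frame 2.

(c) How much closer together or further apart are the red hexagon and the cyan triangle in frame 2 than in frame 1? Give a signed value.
-4.4

Distance in frame 1: 5.5. Distance in frame 2: 1.1.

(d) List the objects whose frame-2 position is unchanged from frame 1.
the green square, the orange circle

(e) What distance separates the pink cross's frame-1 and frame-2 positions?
0.7

The pink cross moved from (3.7, 3.4) to (3.2, 2.9), a distance of √(0.5² + 0.5²) ≈ 0.7.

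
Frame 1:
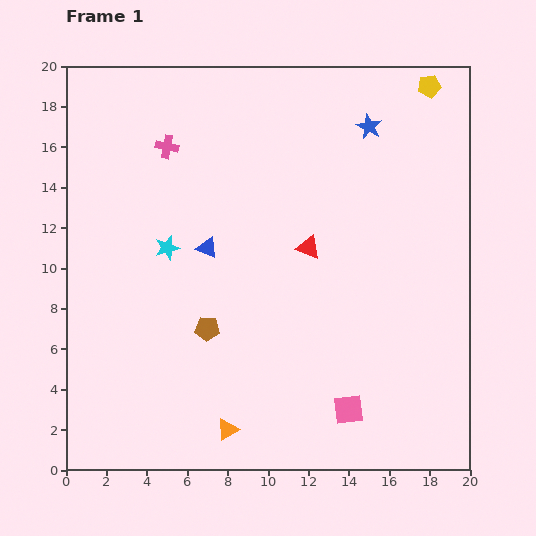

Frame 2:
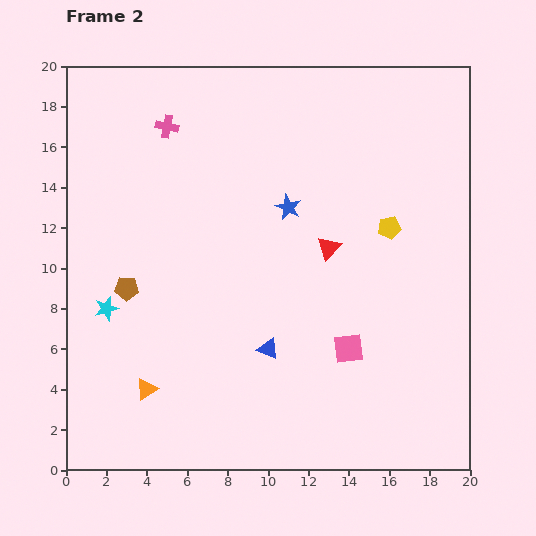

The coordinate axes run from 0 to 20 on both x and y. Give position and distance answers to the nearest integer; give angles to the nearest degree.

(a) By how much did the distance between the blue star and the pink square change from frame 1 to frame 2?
-6

Distance in frame 1: 14. Distance in frame 2: 8.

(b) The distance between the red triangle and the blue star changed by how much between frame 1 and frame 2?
-4

Distance in frame 1: 7. Distance in frame 2: 3.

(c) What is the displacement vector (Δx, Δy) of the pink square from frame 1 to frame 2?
(0, 3)

The pink square was at (14, 3) in frame 1 and (14, 6) in frame 2.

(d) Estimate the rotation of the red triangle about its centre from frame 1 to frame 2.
52° clockwise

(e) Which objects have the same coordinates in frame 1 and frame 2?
none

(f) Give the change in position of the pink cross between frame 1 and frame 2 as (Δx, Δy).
(0, 1)

The pink cross was at (5, 16) in frame 1 and (5, 17) in frame 2.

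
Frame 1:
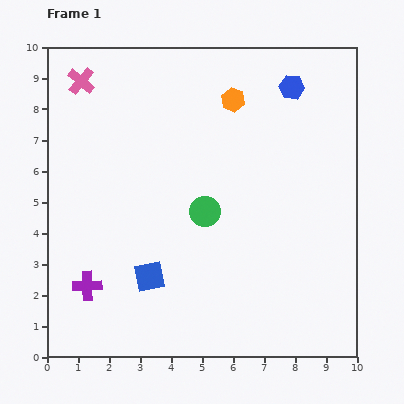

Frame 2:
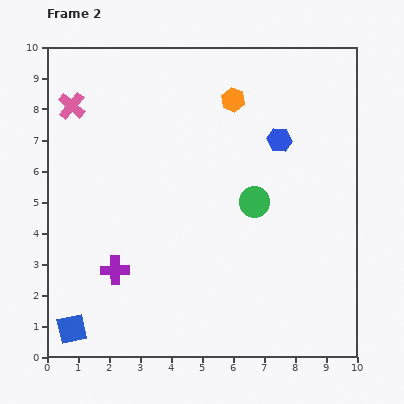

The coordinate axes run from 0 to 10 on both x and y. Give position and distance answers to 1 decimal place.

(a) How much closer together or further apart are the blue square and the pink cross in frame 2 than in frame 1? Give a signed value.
+0.5

Distance in frame 1: 6.7. Distance in frame 2: 7.2.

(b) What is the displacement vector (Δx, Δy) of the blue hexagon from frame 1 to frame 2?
(-0.4, -1.7)

The blue hexagon was at (7.9, 8.7) in frame 1 and (7.5, 7.0) in frame 2.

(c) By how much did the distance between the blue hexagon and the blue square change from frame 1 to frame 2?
+1.5

Distance in frame 1: 7.6. Distance in frame 2: 9.1.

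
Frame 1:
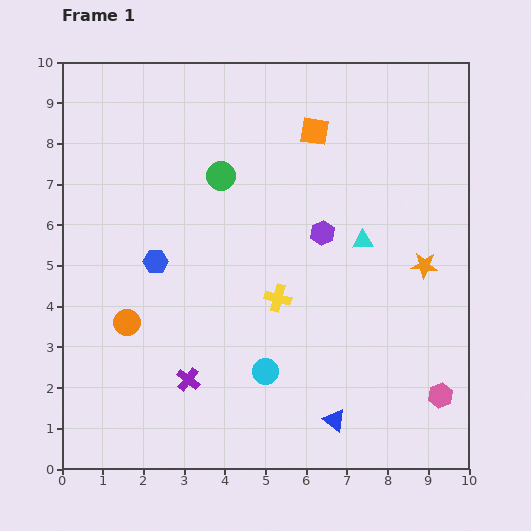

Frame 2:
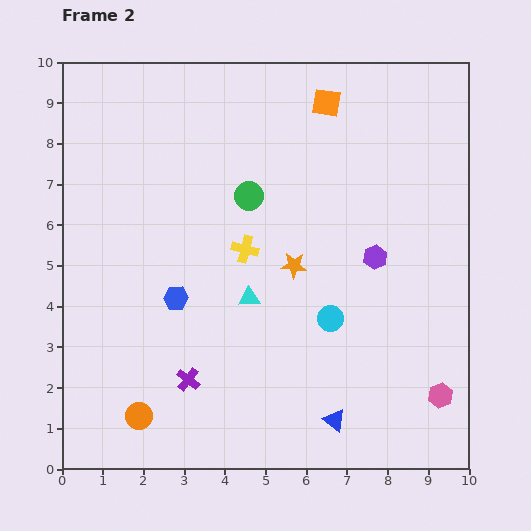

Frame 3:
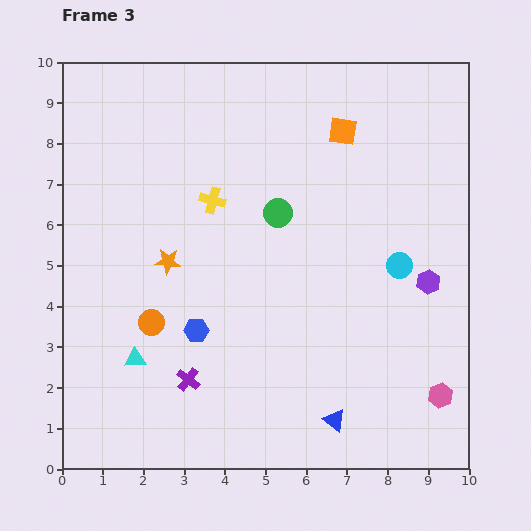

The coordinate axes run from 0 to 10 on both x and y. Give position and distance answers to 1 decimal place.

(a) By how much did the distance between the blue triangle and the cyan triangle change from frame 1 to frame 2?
-0.8

Distance in frame 1: 4.5. Distance in frame 2: 3.7.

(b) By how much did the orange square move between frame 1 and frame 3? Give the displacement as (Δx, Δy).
(0.7, 0.0)

The orange square was at (6.2, 8.3) in frame 1 and (6.9, 8.3) in frame 3.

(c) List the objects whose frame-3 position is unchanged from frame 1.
the blue triangle, the pink hexagon, the purple cross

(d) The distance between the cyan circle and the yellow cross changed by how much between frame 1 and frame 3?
+3.1

Distance in frame 1: 1.8. Distance in frame 3: 4.9.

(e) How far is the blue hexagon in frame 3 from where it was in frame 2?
0.9

The blue hexagon moved from (2.8, 4.2) to (3.3, 3.4), a distance of √(0.5² + 0.8²) ≈ 0.9.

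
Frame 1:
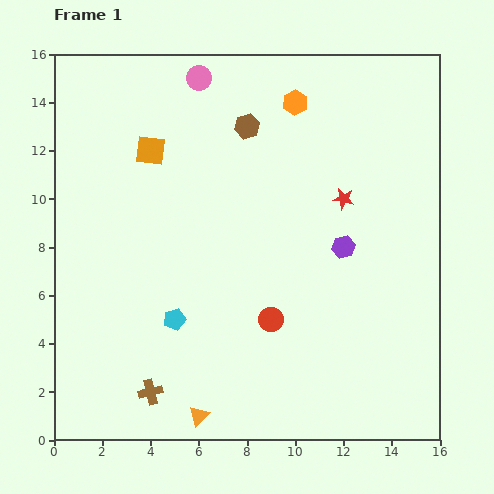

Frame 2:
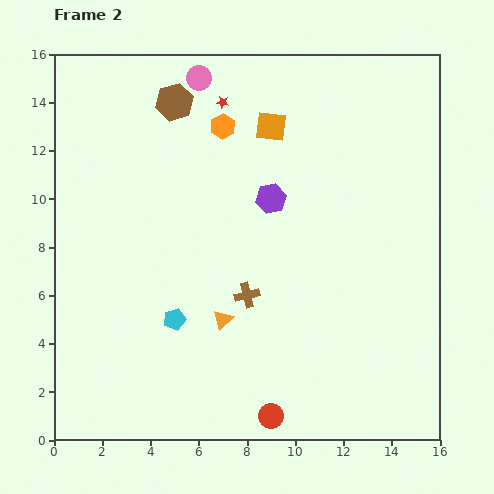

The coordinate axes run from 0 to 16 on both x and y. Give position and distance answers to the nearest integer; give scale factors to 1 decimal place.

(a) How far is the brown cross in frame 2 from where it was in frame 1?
6

The brown cross moved from (4, 2) to (8, 6), a distance of √(4² + 4²) ≈ 6.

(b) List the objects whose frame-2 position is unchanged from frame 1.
the pink circle, the cyan pentagon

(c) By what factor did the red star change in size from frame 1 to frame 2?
0.6×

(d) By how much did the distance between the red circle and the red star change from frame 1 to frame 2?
+7

Distance in frame 1: 6. Distance in frame 2: 13.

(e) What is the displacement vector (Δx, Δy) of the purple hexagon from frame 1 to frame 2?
(-3, 2)

The purple hexagon was at (12, 8) in frame 1 and (9, 10) in frame 2.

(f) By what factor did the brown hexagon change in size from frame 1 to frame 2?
1.5×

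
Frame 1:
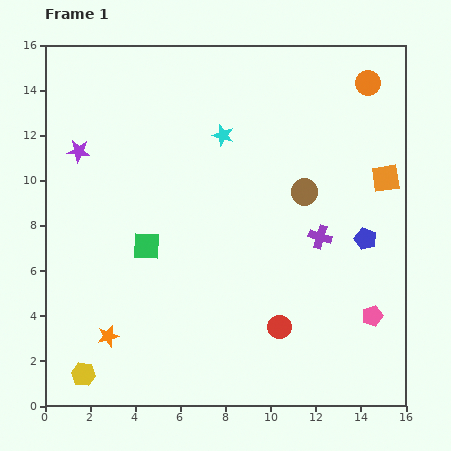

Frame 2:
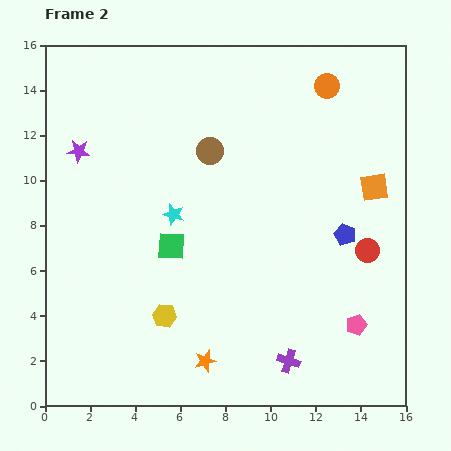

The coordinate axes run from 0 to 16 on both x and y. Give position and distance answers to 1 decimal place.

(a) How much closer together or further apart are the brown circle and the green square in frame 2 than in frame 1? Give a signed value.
-2.9

Distance in frame 1: 7.4. Distance in frame 2: 4.5.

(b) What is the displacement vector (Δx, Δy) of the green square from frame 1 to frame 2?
(1.1, 0.0)

The green square was at (4.5, 7.1) in frame 1 and (5.6, 7.1) in frame 2.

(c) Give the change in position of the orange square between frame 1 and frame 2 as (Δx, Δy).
(-0.5, -0.4)

The orange square was at (15.1, 10.1) in frame 1 and (14.6, 9.7) in frame 2.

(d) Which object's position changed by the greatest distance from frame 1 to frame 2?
the purple cross

(moved 5.7; next 5.2)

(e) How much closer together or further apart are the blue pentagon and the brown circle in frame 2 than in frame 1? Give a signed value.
+3.6

Distance in frame 1: 3.4. Distance in frame 2: 7.0.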